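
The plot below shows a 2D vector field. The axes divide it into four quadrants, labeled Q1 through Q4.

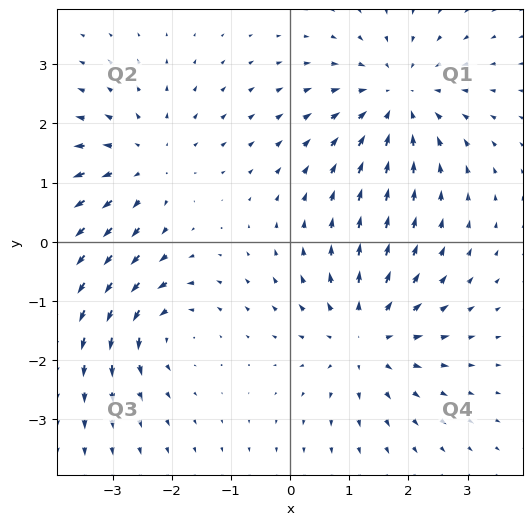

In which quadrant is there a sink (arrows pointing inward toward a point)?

Q1

The sink sits at approximately (1.8, 2.4), which lies in quadrant Q1. The divergence there is about -3, negative as expected for a sink.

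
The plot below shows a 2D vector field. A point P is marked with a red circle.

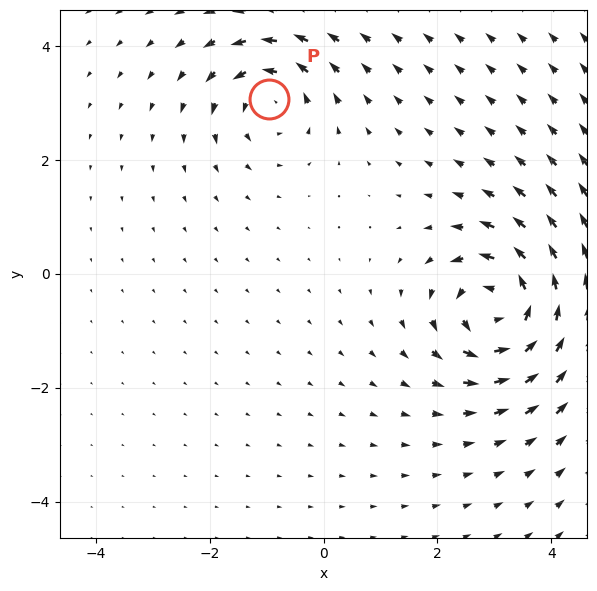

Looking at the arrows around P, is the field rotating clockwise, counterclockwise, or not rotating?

Near P at (-1.0, 3.1) the arrows circulate counterclockwise. The curl (z-component) there is about +3; positive curl means counterclockwise rotation.

counterclockwise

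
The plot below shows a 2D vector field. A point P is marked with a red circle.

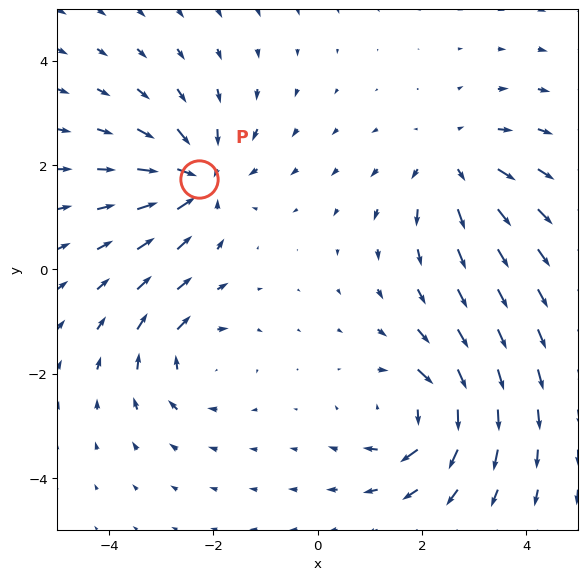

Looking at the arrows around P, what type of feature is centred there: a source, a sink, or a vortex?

sink

At P (-2.3, 1.7) the arrows converge inward. Divergence about -4, curl ≈0 — negative divergence with near-zero curl is a sink.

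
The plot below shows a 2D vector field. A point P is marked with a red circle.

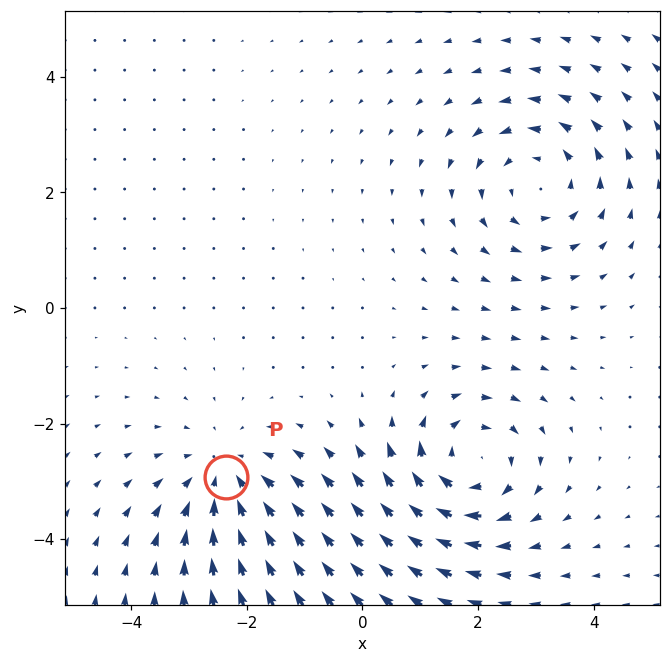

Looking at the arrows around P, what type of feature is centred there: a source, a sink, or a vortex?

sink

At P (-2.4, -2.9) the arrows converge inward. Divergence about -3, curl ≈0 — negative divergence with near-zero curl is a sink.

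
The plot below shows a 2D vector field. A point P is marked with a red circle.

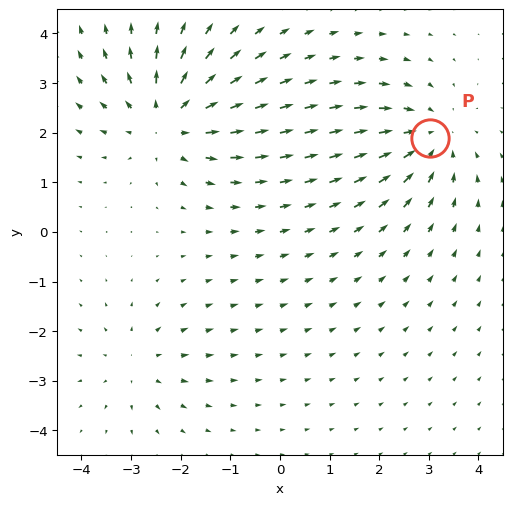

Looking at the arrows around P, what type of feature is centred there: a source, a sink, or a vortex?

sink

At P (3.0, 1.9) the arrows converge inward. Divergence about -4, curl ≈0 — negative divergence with near-zero curl is a sink.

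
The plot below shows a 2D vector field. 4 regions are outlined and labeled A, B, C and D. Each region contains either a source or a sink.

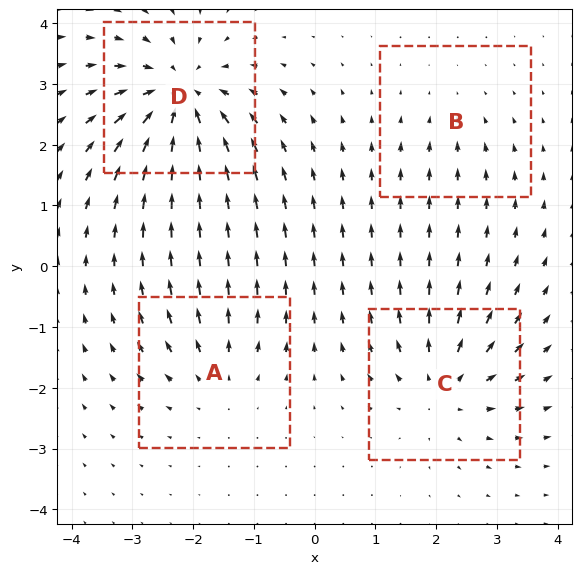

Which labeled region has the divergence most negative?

D

Divergence at each region's feature centre — A: about +4, B: about -2, C: about +5, D: about -7. Region D is most negative.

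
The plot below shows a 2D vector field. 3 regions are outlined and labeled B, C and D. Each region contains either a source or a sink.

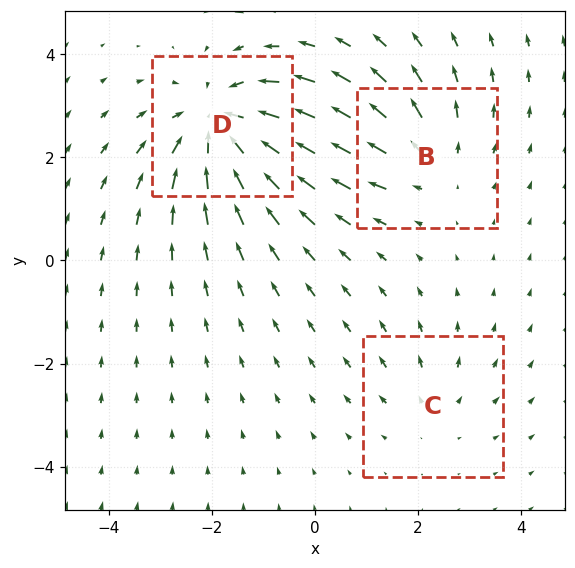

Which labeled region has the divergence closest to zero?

Divergence at each region's feature centre — B: about +3, C: about +2, D: about -5. Region C is closest to zero.

C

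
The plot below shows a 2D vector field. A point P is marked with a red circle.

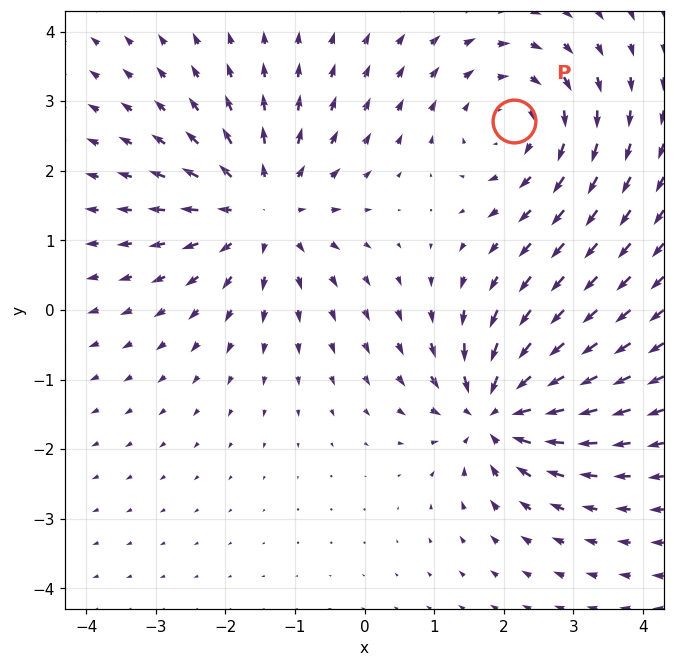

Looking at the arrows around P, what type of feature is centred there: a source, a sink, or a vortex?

At P (2.1, 2.7) the arrows circulate clockwise. Divergence ≈0, curl about -4 — near-zero divergence with nonzero curl is a vortex.

vortex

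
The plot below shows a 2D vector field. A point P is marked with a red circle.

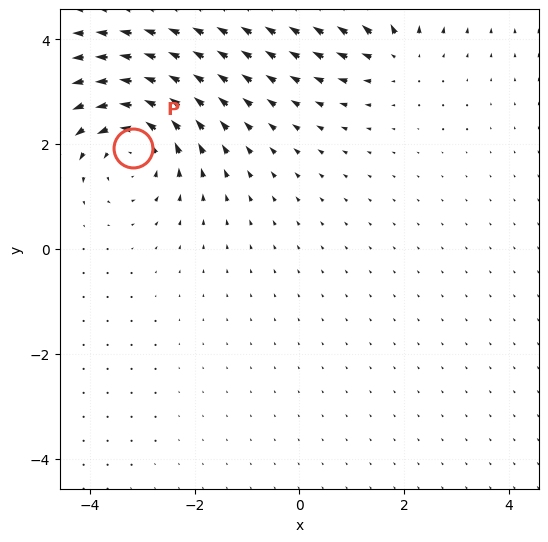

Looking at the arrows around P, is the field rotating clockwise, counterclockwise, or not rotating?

Near P at (-3.2, 1.9) the arrows circulate counterclockwise. The curl (z-component) there is about +5; positive curl means counterclockwise rotation.

counterclockwise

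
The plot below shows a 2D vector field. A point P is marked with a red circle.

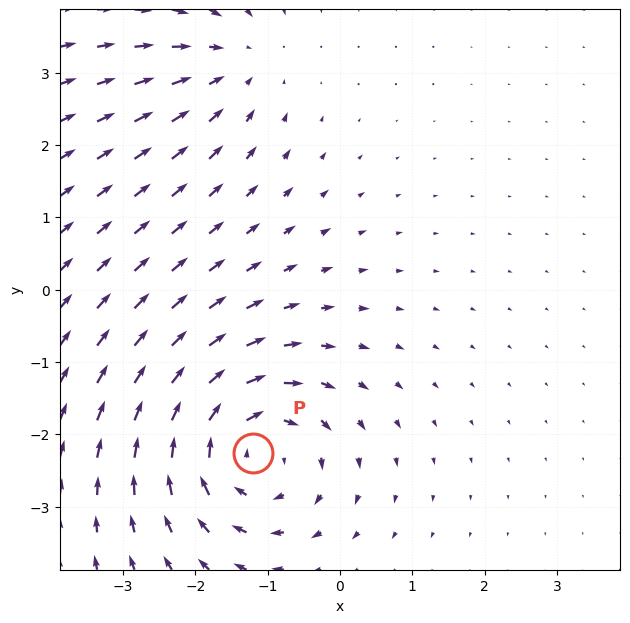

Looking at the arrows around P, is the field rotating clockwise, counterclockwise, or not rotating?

Near P at (-1.2, -2.3) the arrows circulate clockwise. The curl (z-component) there is about -5; negative curl means clockwise rotation.

clockwise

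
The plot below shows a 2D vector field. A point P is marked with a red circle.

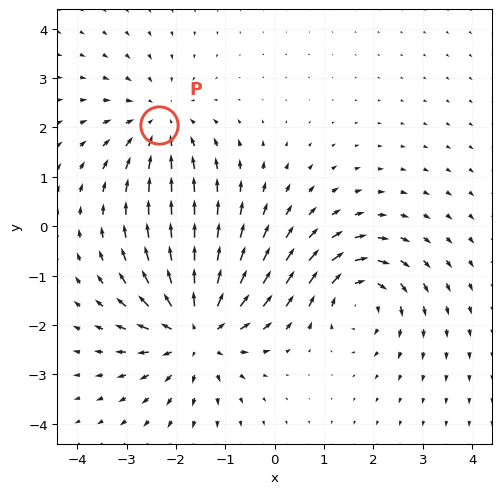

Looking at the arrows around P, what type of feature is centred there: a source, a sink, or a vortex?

sink

At P (-2.3, 2.1) the arrows converge inward. Divergence about -3, curl ≈0 — negative divergence with near-zero curl is a sink.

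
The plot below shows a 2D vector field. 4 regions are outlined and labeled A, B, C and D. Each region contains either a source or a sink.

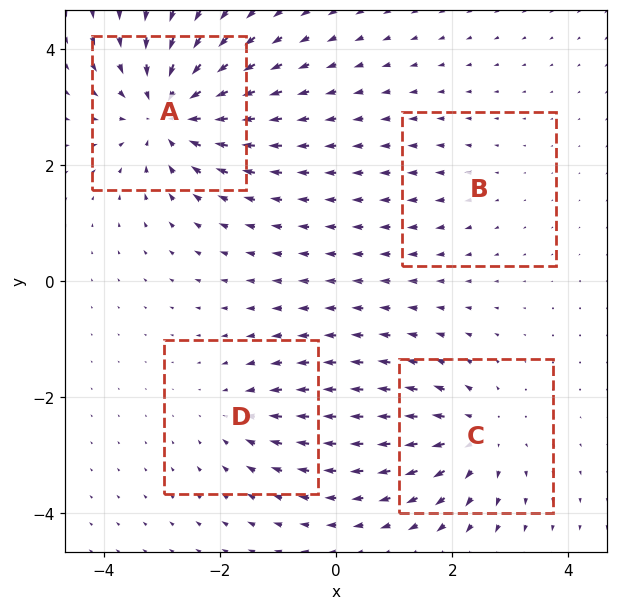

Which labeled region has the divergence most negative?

Divergence at each region's feature centre — A: about -7, B: about +2, C: about +5, D: about -3. Region A is most negative.

A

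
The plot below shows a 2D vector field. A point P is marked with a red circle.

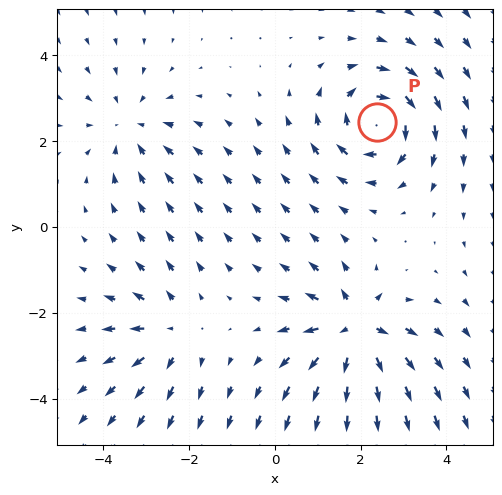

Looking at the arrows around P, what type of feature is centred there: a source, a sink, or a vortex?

At P (2.4, 2.4) the arrows circulate clockwise. Divergence ≈0, curl about -5 — near-zero divergence with nonzero curl is a vortex.

vortex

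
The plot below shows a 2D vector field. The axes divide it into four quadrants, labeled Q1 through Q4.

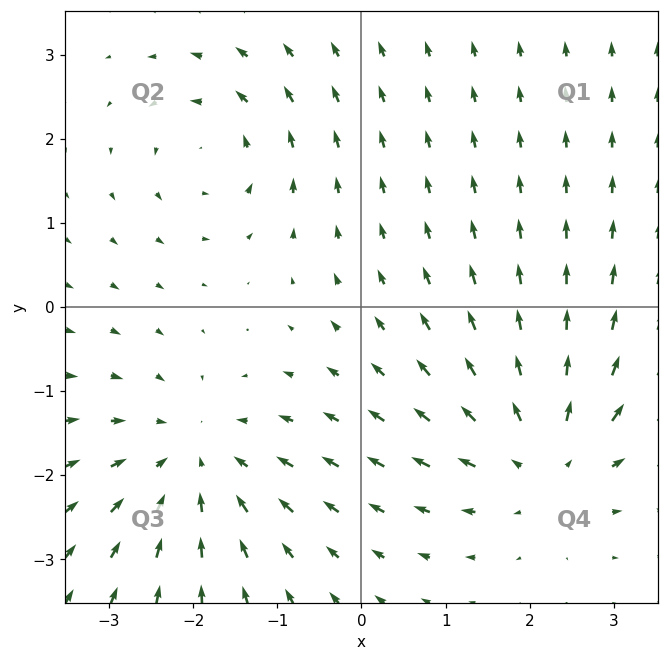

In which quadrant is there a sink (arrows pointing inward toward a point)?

Q3

The sink sits at approximately (-2.0, -1.8), which lies in quadrant Q3. The divergence there is about -4, negative as expected for a sink.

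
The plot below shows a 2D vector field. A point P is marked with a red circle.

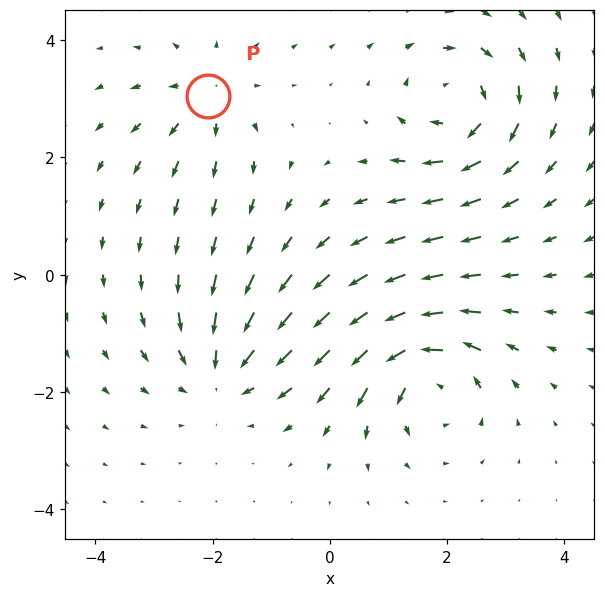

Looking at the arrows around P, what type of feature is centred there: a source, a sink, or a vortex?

source

At P (-2.1, 3.0) the arrows spread outward. Divergence about +4, curl ≈0 — positive divergence with near-zero curl is a source.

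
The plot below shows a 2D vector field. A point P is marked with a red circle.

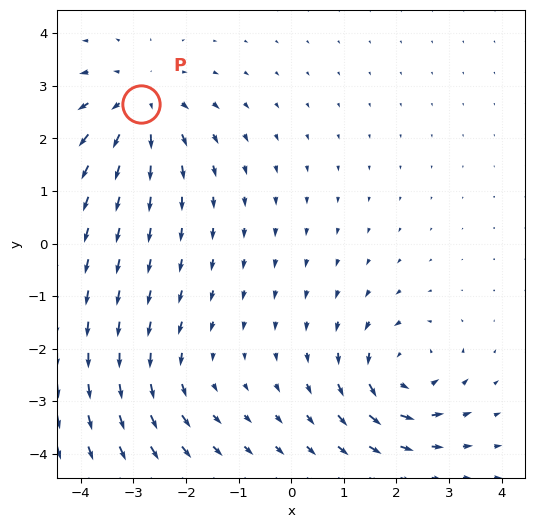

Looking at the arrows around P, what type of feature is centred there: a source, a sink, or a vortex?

At P (-2.9, 2.7) the arrows spread outward. Divergence about +5, curl ≈0 — positive divergence with near-zero curl is a source.

source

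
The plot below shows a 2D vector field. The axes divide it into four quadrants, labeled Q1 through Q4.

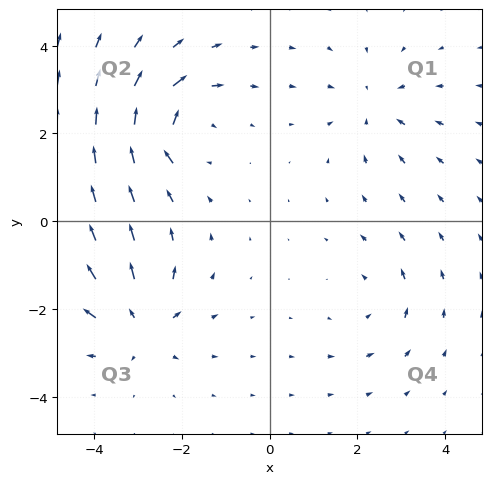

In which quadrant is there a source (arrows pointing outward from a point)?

The source sits at approximately (-3.0, -2.3), which lies in quadrant Q3. The divergence there is about +5, positive as expected for a source.

Q3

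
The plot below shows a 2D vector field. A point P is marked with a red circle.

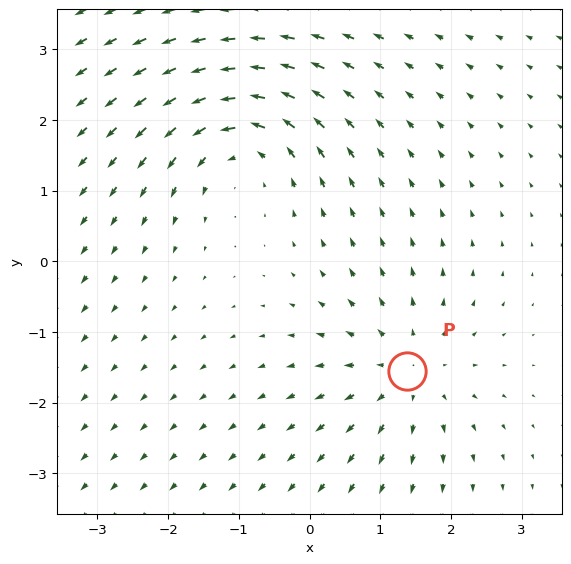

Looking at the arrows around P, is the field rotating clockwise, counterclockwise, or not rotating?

Near P at (1.4, -1.6) the arrows show no circulation. The curl there is ≈0.

not rotating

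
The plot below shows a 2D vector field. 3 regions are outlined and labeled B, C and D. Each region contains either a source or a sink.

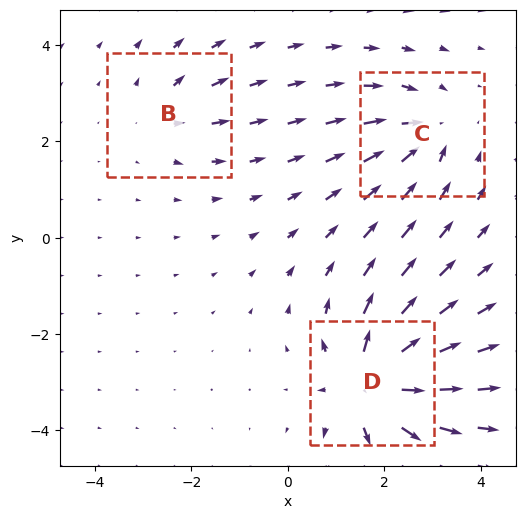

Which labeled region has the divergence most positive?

D

Divergence at each region's feature centre — B: about +2, C: about -4, D: about +6. Region D is most positive.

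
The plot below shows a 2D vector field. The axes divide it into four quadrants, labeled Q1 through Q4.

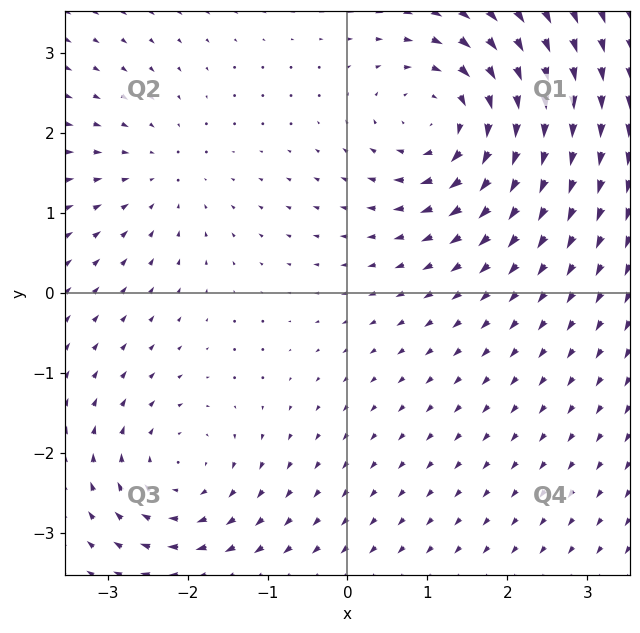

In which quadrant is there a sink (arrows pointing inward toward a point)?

The sink sits at approximately (-2.3, 1.5), which lies in quadrant Q2. The divergence there is about -2, negative as expected for a sink.

Q2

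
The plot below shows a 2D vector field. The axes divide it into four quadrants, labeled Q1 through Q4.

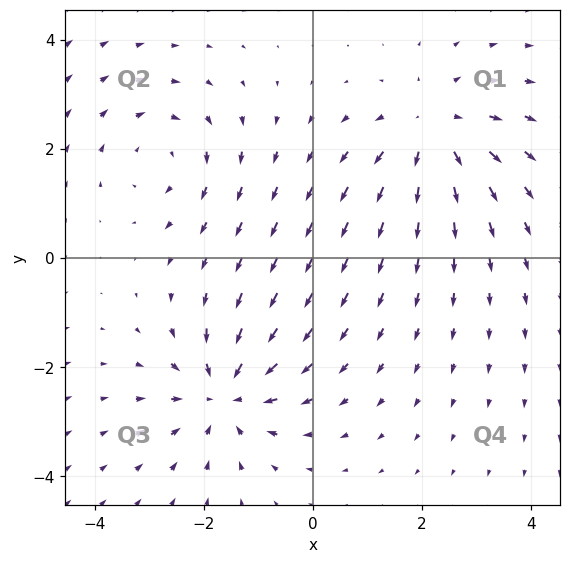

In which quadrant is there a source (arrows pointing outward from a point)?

Q1

The source sits at approximately (2.2, 2.3), which lies in quadrant Q1. The divergence there is about +4, positive as expected for a source.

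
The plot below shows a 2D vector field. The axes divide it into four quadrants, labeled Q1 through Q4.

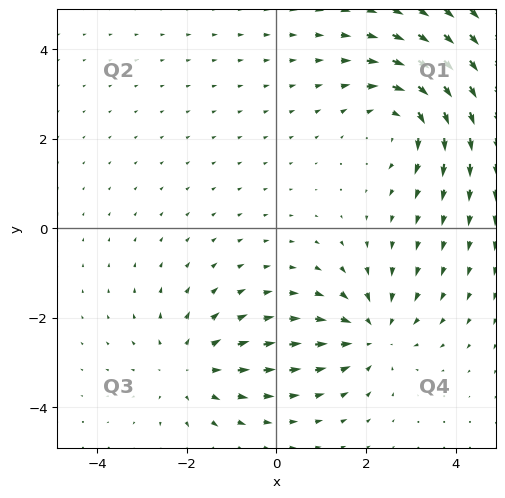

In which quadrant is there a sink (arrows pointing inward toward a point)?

Q4

The sink sits at approximately (2.2, -2.4), which lies in quadrant Q4. The divergence there is about -4, negative as expected for a sink.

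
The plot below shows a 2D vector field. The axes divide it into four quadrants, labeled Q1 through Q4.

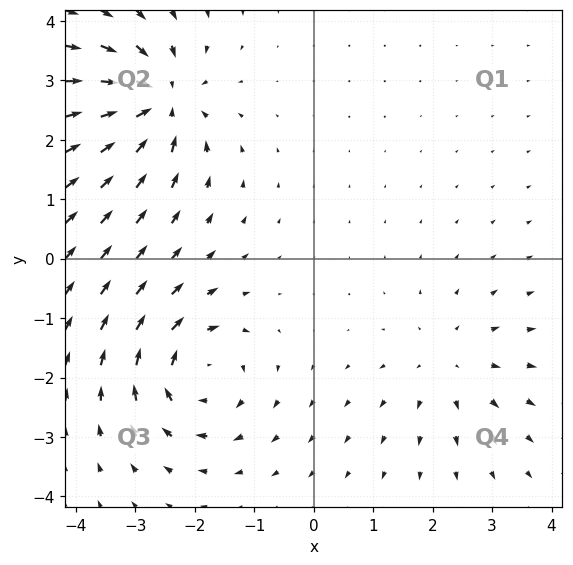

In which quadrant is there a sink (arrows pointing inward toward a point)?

The sink sits at approximately (-2.6, 2.6), which lies in quadrant Q2. The divergence there is about -5, negative as expected for a sink.

Q2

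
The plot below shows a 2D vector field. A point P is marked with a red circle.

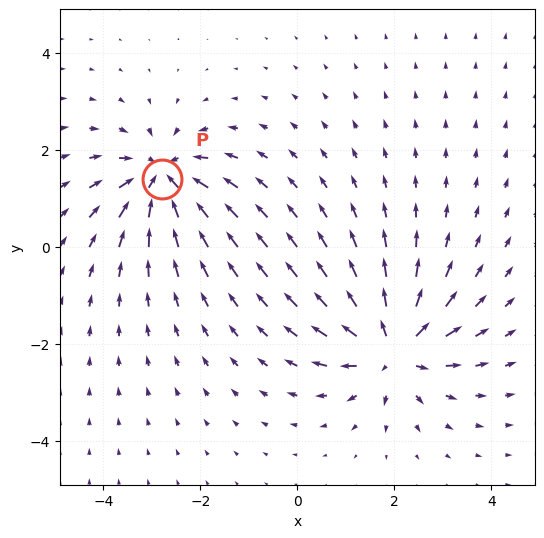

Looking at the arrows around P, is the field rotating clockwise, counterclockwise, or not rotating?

Near P at (-2.8, 1.4) the arrows show no circulation. The curl there is ≈0.

not rotating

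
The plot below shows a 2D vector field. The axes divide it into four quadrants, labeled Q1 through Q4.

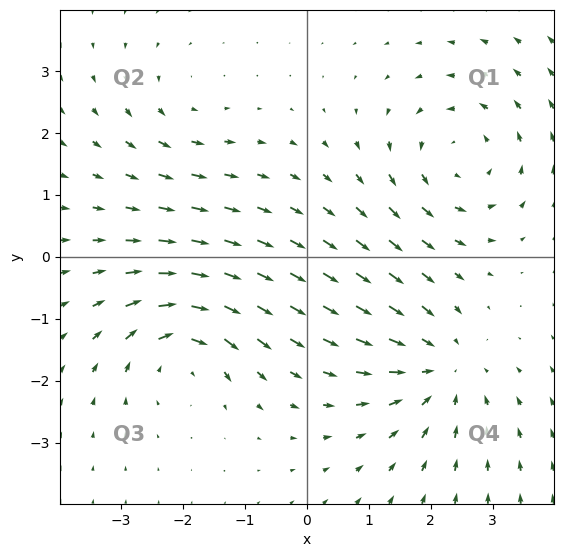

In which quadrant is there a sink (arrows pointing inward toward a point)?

The sink sits at approximately (2.2, -1.8), which lies in quadrant Q4. The divergence there is about -4, negative as expected for a sink.

Q4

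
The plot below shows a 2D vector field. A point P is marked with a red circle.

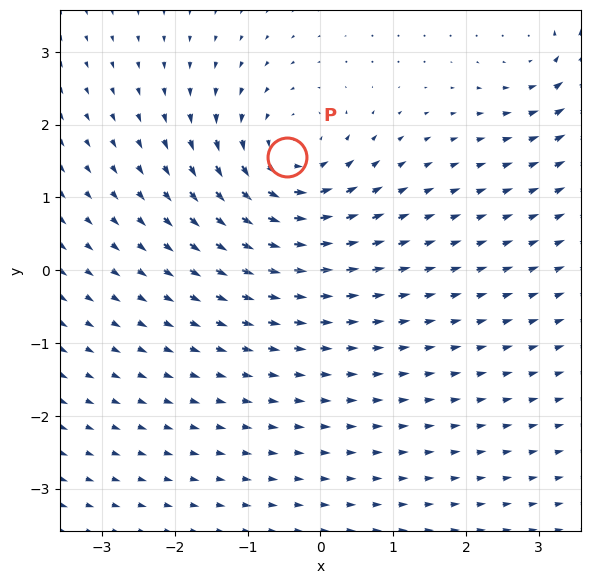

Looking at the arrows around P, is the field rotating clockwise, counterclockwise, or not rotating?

counterclockwise

Near P at (-0.5, 1.6) the arrows circulate counterclockwise. The curl (z-component) there is about +6; positive curl means counterclockwise rotation.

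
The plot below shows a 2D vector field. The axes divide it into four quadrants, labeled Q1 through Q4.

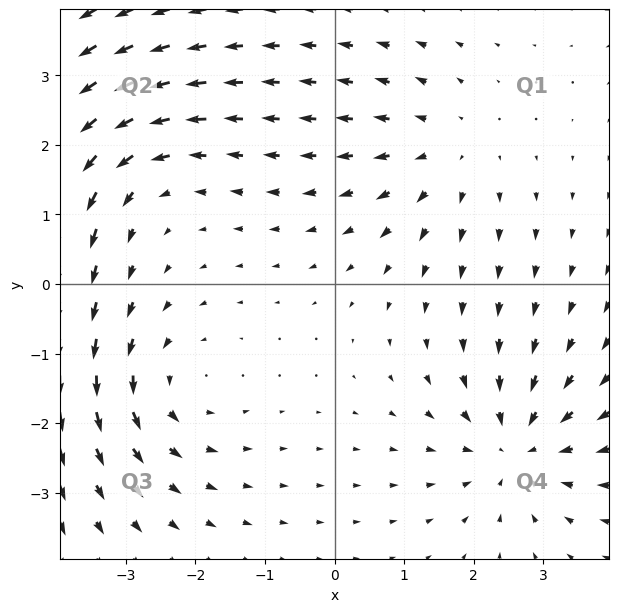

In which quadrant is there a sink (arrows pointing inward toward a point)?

Q4

The sink sits at approximately (2.6, -2.3), which lies in quadrant Q4. The divergence there is about -4, negative as expected for a sink.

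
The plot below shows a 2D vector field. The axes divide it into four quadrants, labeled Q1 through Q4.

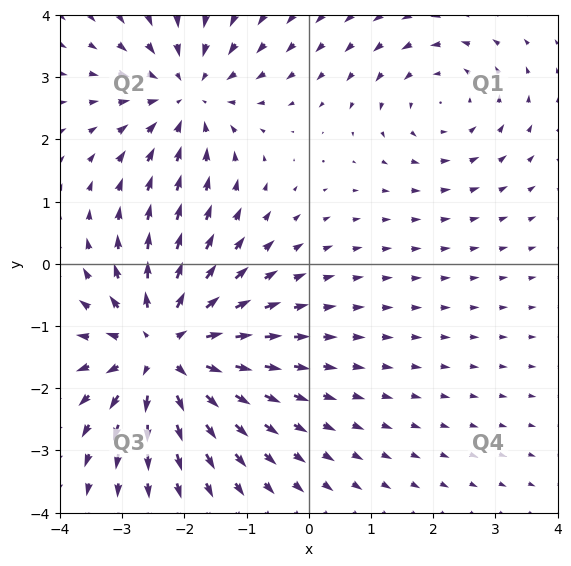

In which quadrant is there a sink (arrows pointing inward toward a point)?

Q2

The sink sits at approximately (-2.0, 2.7), which lies in quadrant Q2. The divergence there is about -3, negative as expected for a sink.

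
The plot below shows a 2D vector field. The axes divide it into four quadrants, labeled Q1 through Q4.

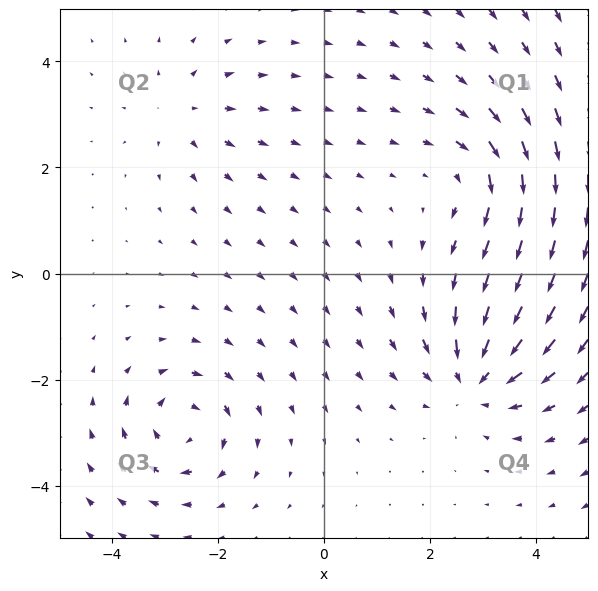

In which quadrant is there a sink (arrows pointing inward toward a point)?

The sink sits at approximately (2.9, -2.0), which lies in quadrant Q4. The divergence there is about -5, negative as expected for a sink.

Q4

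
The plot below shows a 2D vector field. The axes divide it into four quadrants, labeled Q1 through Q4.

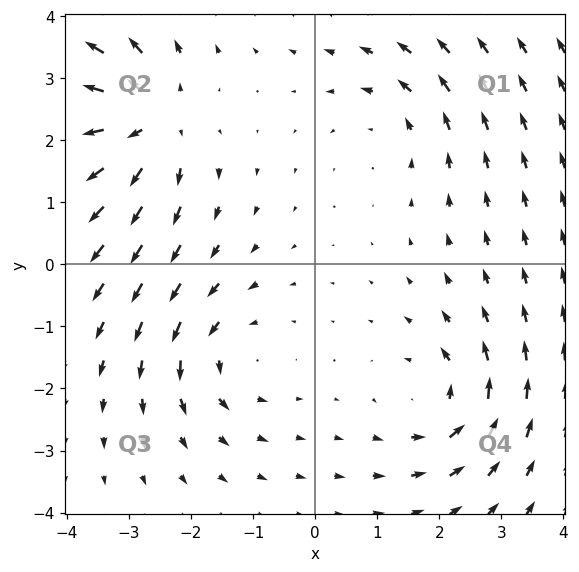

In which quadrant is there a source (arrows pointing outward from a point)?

The source sits at approximately (-2.7, 2.3), which lies in quadrant Q2. The divergence there is about +6, positive as expected for a source.

Q2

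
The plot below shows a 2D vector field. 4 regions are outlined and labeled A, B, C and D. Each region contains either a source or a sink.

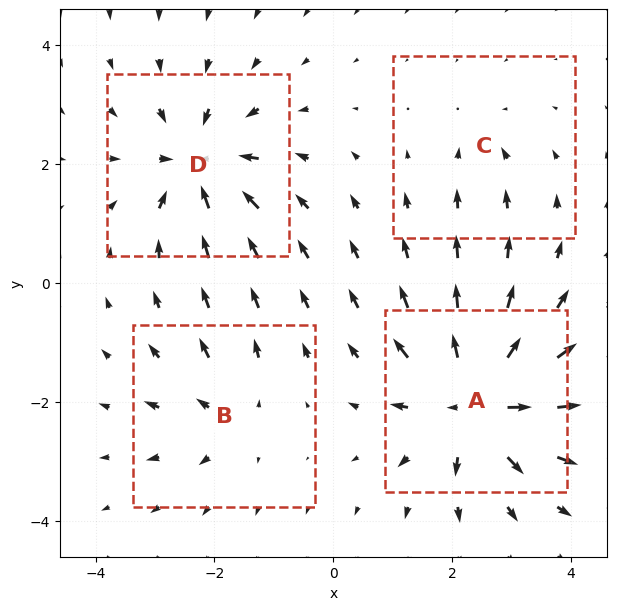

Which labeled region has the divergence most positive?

A

Divergence at each region's feature centre — A: about +8, B: about +4, C: about -3, D: about -6. Region A is most positive.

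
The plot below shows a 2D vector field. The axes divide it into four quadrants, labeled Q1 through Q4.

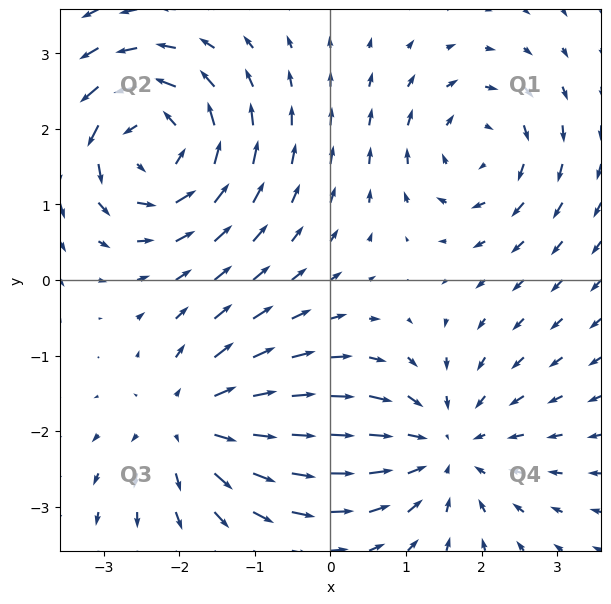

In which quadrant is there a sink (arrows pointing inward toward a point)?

The sink sits at approximately (1.5, -2.2), which lies in quadrant Q4. The divergence there is about -4, negative as expected for a sink.

Q4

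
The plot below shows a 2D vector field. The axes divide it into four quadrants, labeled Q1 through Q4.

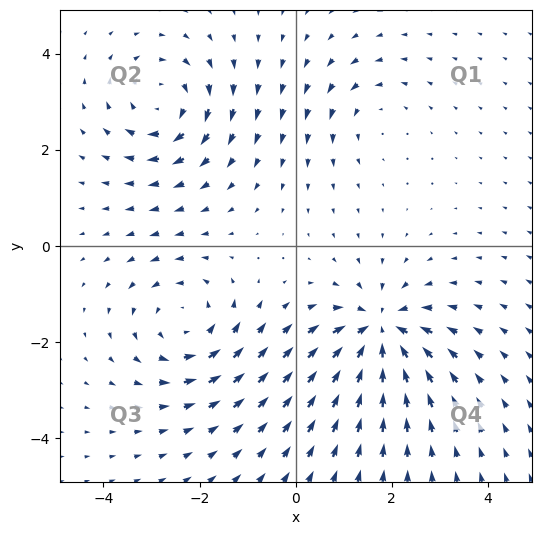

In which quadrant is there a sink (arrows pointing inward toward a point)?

The sink sits at approximately (1.8, -1.8), which lies in quadrant Q4. The divergence there is about -6, negative as expected for a sink.

Q4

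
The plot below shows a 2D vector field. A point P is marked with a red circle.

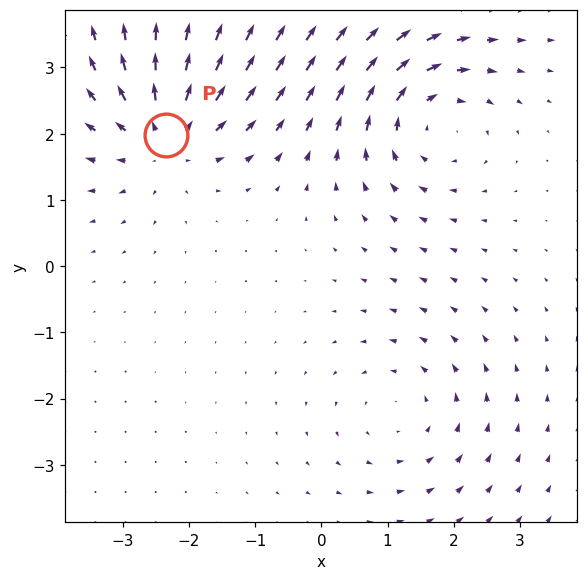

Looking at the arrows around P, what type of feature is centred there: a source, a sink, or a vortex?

source

At P (-2.4, 2.0) the arrows spread outward. Divergence about +6, curl ≈0 — positive divergence with near-zero curl is a source.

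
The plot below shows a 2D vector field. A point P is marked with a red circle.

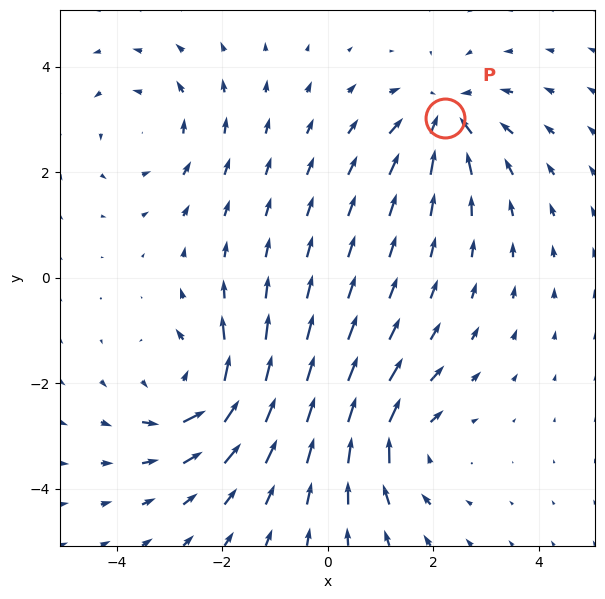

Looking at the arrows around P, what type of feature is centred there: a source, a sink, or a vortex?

At P (2.2, 3.0) the arrows converge inward. Divergence about -5, curl ≈0 — negative divergence with near-zero curl is a sink.

sink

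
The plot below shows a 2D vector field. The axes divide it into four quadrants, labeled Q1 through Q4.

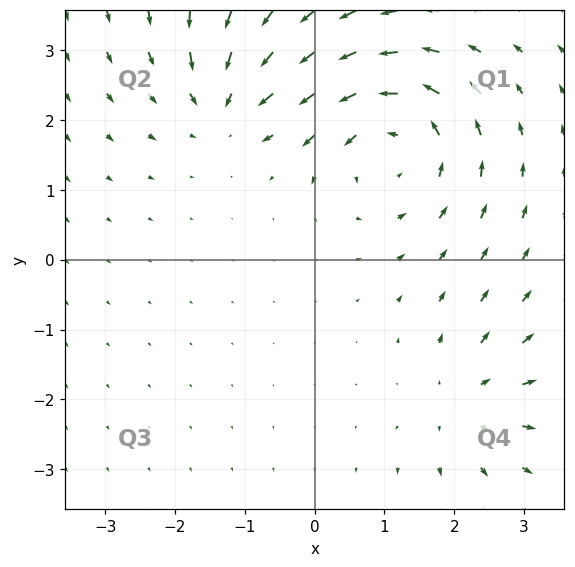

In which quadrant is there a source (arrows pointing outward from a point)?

Q4

The source sits at approximately (2.2, -2.0), which lies in quadrant Q4. The divergence there is about +3, positive as expected for a source.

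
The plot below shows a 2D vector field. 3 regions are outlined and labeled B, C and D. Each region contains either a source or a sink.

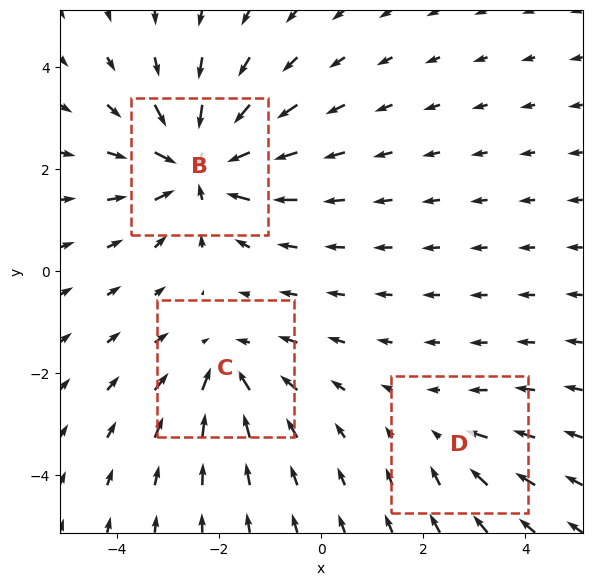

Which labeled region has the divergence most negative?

Divergence at each region's feature centre — B: about -5, C: about -3, D: about -2. Region B is most negative.

B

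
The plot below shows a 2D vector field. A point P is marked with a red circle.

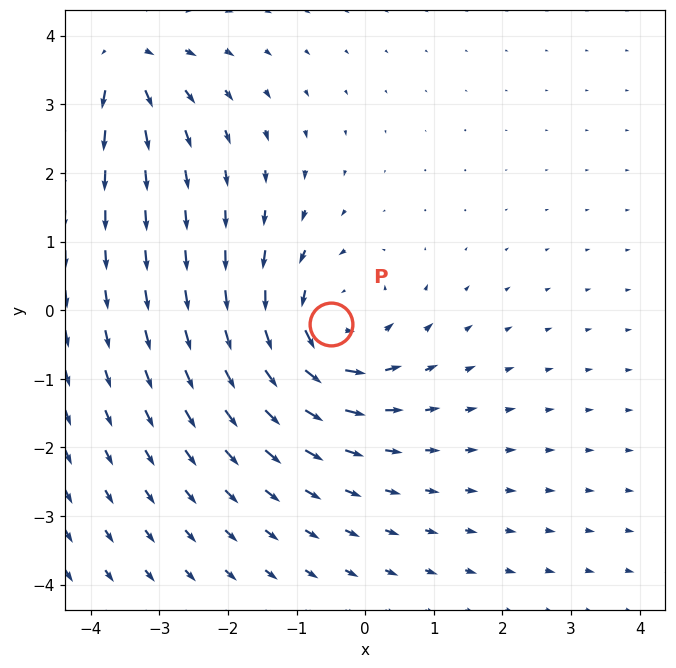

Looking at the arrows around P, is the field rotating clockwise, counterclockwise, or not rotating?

counterclockwise

Near P at (-0.5, -0.2) the arrows circulate counterclockwise. The curl (z-component) there is about +5; positive curl means counterclockwise rotation.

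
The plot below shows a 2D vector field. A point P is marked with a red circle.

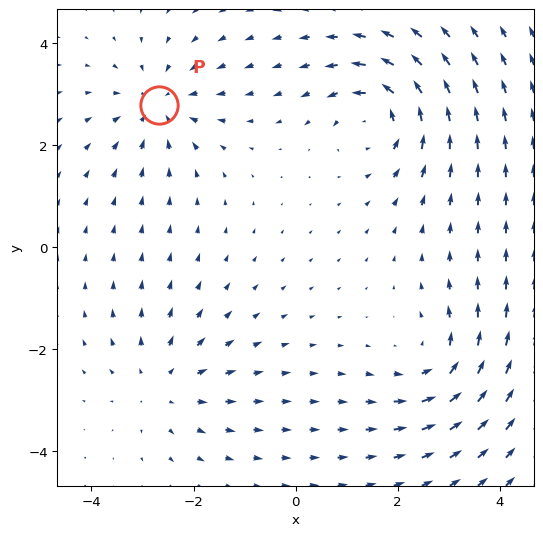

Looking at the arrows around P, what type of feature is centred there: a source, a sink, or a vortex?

sink

At P (-2.7, 2.8) the arrows converge inward. Divergence about -4, curl ≈0 — negative divergence with near-zero curl is a sink.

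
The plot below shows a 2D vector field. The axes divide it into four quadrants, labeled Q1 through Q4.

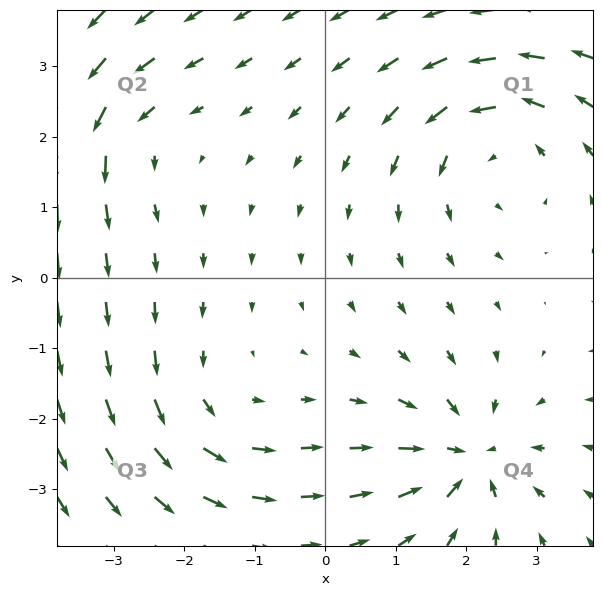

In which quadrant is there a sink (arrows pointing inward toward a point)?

Q4

The sink sits at approximately (2.0, -2.6), which lies in quadrant Q4. The divergence there is about -6, negative as expected for a sink.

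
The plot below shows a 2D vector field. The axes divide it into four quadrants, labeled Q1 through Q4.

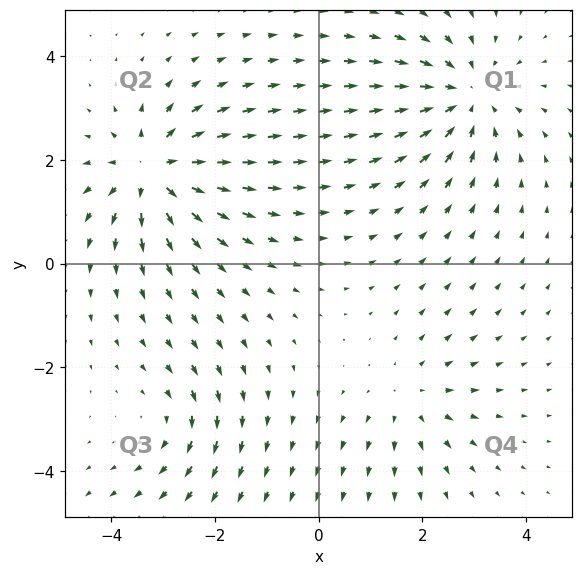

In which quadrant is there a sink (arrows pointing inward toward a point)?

Q1

The sink sits at approximately (2.8, 3.2), which lies in quadrant Q1. The divergence there is about -4, negative as expected for a sink.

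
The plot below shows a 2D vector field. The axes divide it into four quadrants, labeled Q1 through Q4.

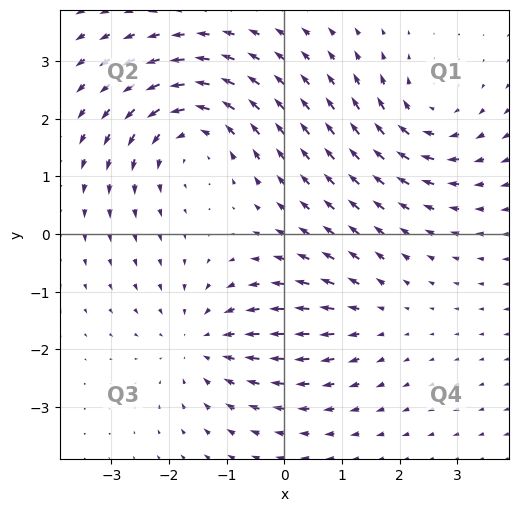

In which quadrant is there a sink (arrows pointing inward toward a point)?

The sink sits at approximately (-1.4, -1.9), which lies in quadrant Q3. The divergence there is about -3, negative as expected for a sink.

Q3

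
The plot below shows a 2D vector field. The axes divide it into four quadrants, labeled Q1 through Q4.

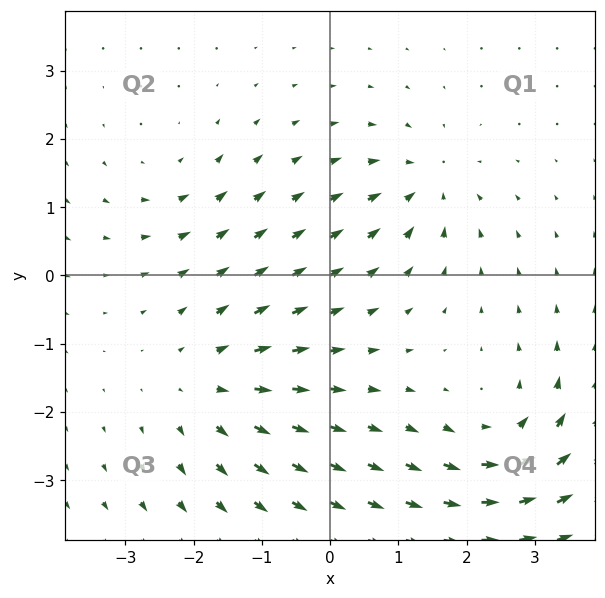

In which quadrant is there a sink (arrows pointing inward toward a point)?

The sink sits at approximately (1.4, 1.3), which lies in quadrant Q1. The divergence there is about -5, negative as expected for a sink.

Q1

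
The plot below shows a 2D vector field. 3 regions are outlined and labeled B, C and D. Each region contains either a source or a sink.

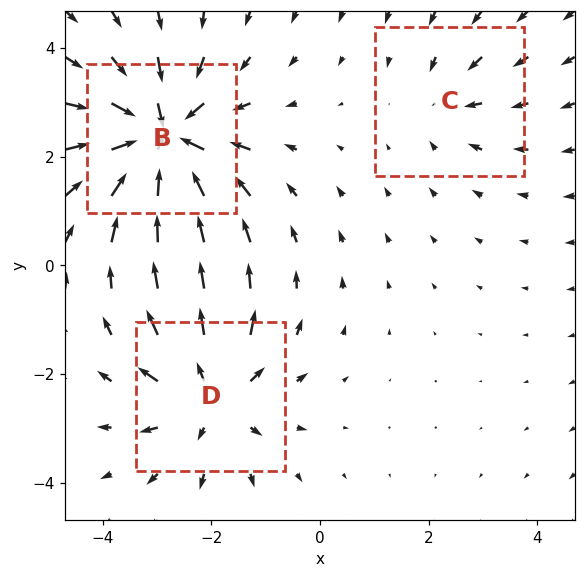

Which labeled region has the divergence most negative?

Divergence at each region's feature centre — B: about -5, C: about -2, D: about +4. Region B is most negative.

B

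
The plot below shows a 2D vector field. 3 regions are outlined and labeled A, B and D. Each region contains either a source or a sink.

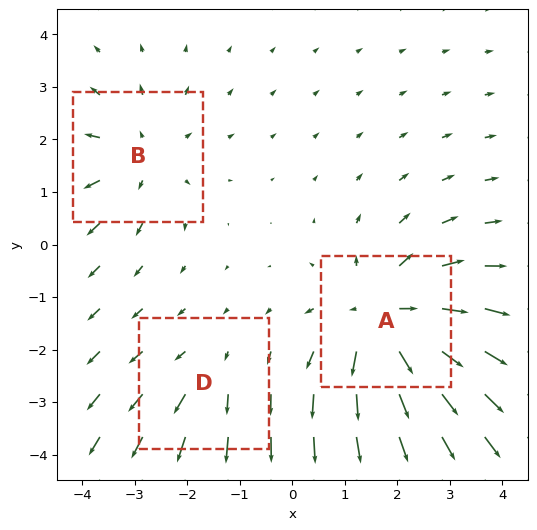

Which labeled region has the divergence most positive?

Divergence at each region's feature centre — A: about +5, B: about +3, D: about +2. Region A is most positive.

A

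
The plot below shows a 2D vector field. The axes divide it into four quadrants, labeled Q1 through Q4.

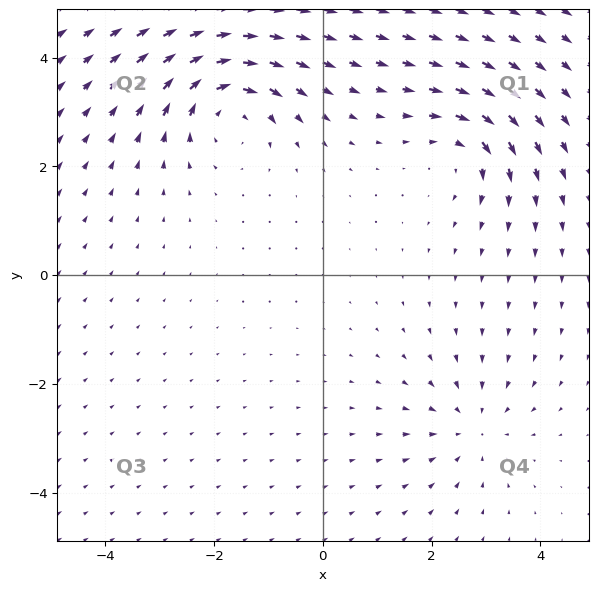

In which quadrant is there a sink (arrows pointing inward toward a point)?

Q4

The sink sits at approximately (2.8, -2.8), which lies in quadrant Q4. The divergence there is about -3, negative as expected for a sink.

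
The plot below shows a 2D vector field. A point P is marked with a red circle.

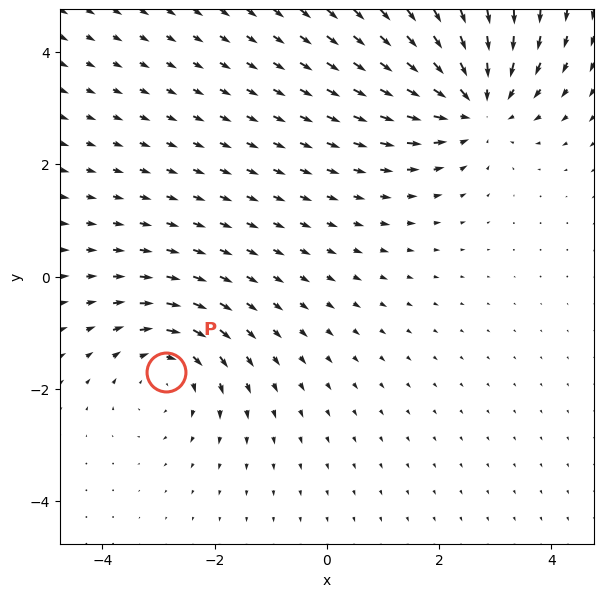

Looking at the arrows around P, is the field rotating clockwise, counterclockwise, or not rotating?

Near P at (-2.9, -1.7) the arrows circulate clockwise. The curl (z-component) there is about -3; negative curl means clockwise rotation.

clockwise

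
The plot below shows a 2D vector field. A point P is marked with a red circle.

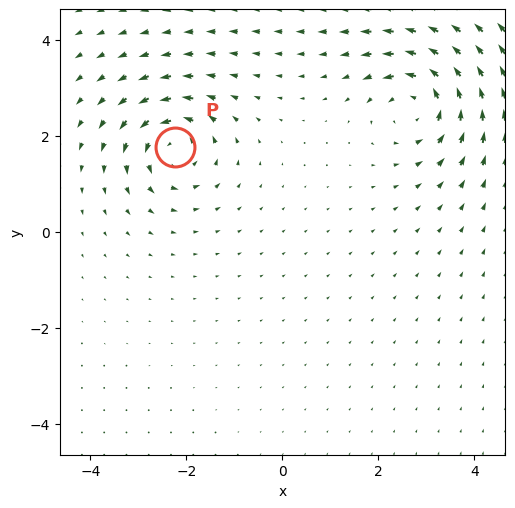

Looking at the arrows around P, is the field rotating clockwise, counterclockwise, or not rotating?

counterclockwise

Near P at (-2.2, 1.8) the arrows circulate counterclockwise. The curl (z-component) there is about +4; positive curl means counterclockwise rotation.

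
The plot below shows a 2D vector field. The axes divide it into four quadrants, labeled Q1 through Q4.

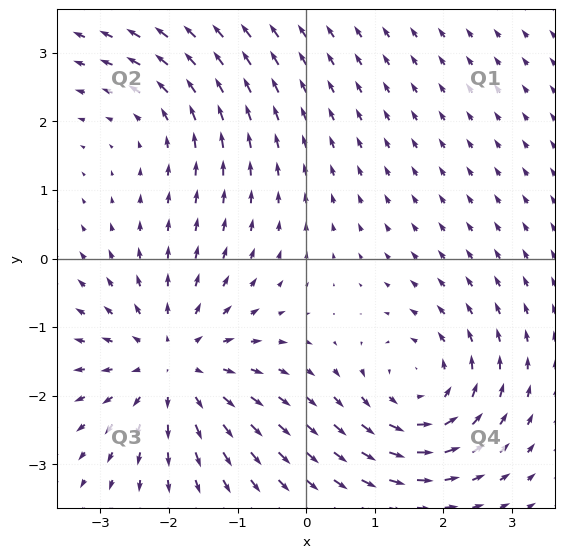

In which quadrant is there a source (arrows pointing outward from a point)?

The source sits at approximately (-1.9, -1.5), which lies in quadrant Q3. The divergence there is about +4, positive as expected for a source.

Q3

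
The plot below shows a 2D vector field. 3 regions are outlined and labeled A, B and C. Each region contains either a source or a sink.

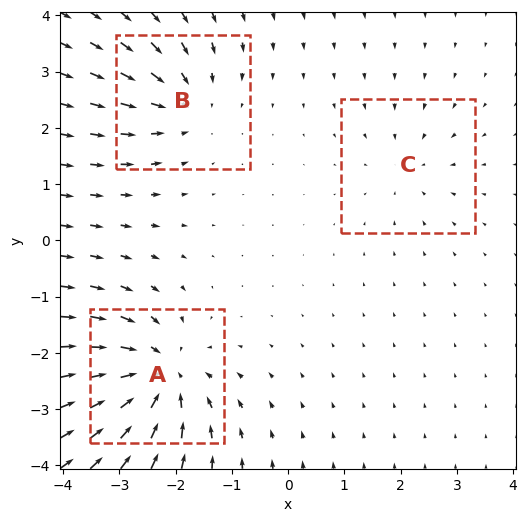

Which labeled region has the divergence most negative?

A

Divergence at each region's feature centre — A: about -5, B: about -3, C: about -2. Region A is most negative.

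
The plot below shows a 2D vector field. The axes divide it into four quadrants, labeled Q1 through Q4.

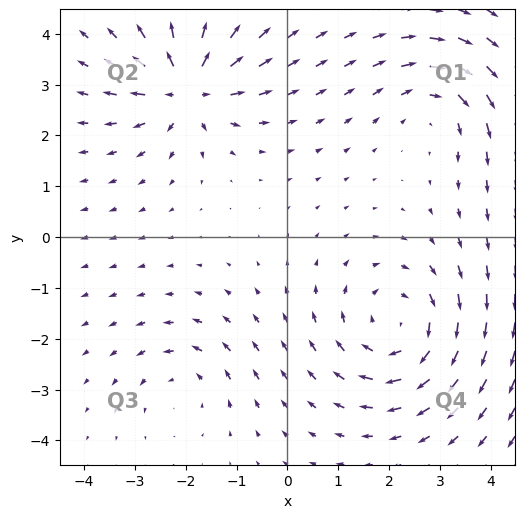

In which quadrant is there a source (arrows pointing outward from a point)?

The source sits at approximately (-2.0, 2.9), which lies in quadrant Q2. The divergence there is about +6, positive as expected for a source.

Q2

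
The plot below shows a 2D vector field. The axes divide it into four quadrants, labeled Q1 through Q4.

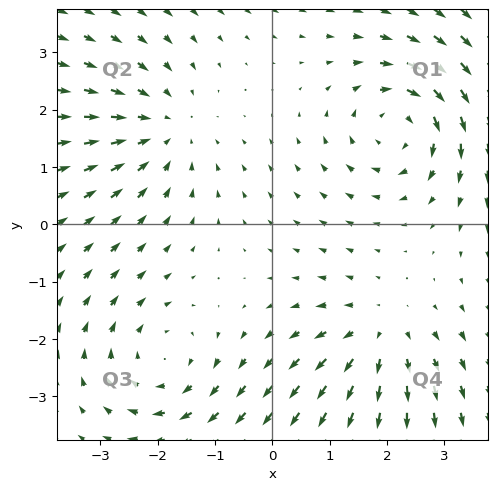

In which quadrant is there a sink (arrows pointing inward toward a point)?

Q2

The sink sits at approximately (-1.9, 1.6), which lies in quadrant Q2. The divergence there is about -3, negative as expected for a sink.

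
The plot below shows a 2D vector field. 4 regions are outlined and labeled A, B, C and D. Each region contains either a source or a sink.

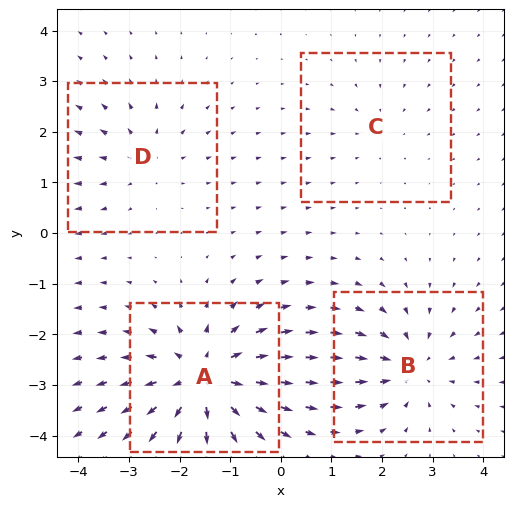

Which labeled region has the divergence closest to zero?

C

Divergence at each region's feature centre — A: about +7, B: about -5, C: about -2, D: about +3. Region C is closest to zero.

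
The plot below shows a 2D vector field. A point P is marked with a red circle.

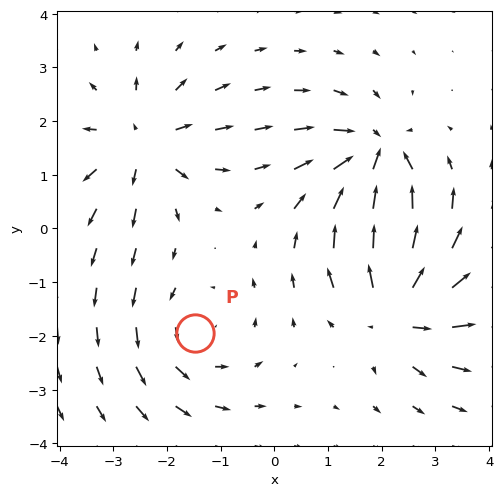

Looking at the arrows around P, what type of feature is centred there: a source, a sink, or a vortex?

vortex

At P (-1.5, -1.9) the arrows circulate counterclockwise. Divergence ≈0, curl about +3 — near-zero divergence with nonzero curl is a vortex.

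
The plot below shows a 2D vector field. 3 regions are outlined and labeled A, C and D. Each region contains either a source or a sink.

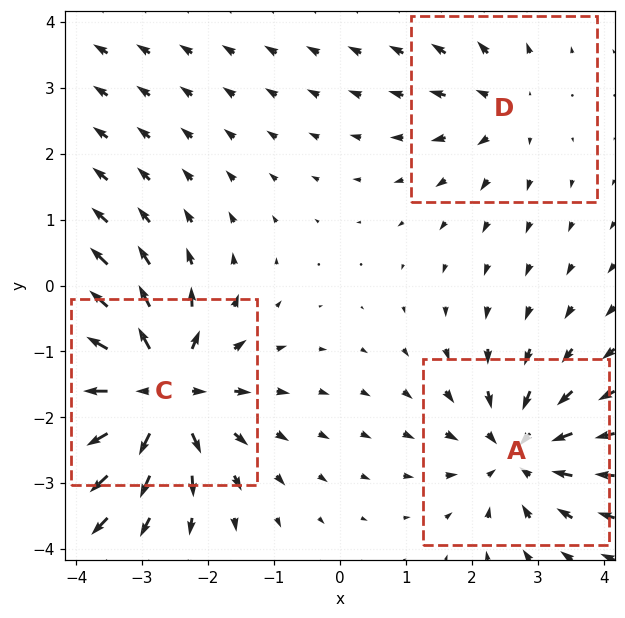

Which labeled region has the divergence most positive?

Divergence at each region's feature centre — A: about -4, C: about +6, D: about +2. Region C is most positive.

C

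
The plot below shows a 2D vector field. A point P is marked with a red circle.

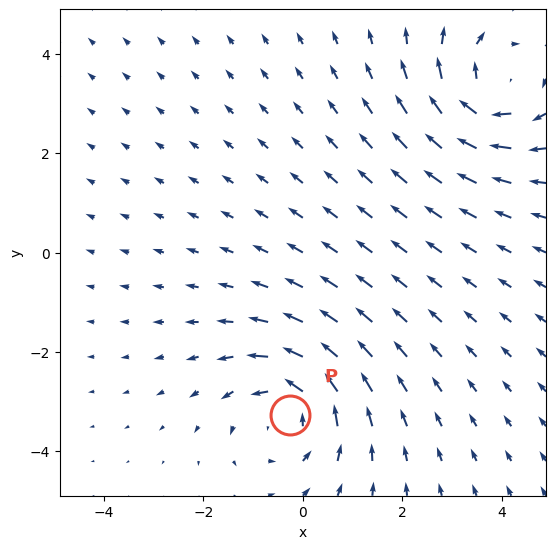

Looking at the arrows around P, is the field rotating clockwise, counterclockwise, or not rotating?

Near P at (-0.3, -3.3) the arrows circulate counterclockwise. The curl (z-component) there is about +4; positive curl means counterclockwise rotation.

counterclockwise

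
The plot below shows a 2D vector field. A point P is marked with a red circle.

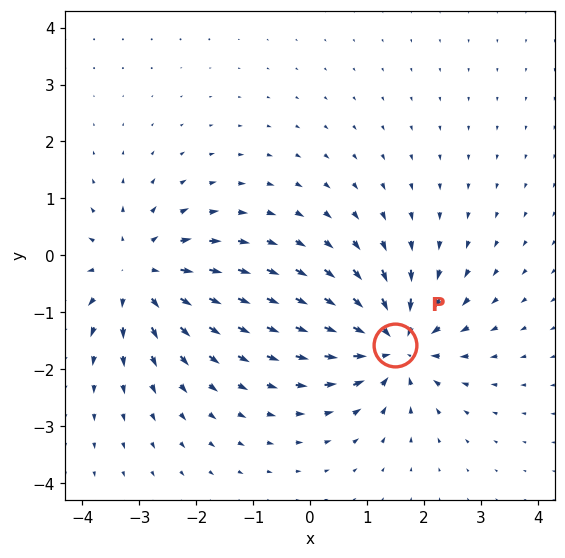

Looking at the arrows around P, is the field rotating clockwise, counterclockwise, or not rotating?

not rotating

Near P at (1.5, -1.6) the arrows show no circulation. The curl there is ≈0.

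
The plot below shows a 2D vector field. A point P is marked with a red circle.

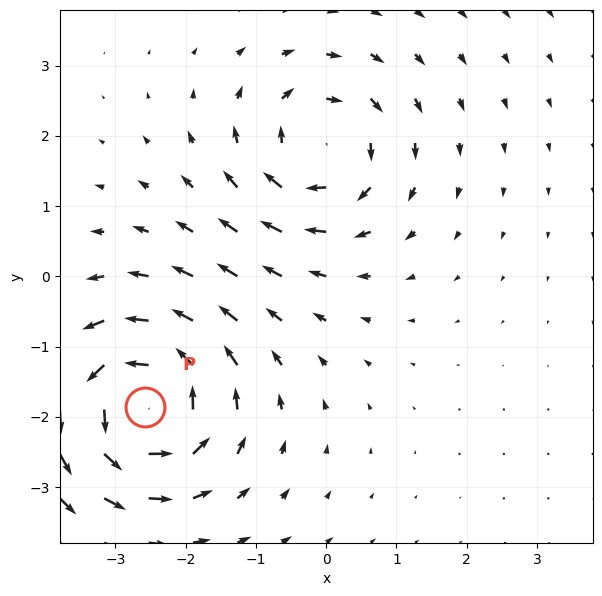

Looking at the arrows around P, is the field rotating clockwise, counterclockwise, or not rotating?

counterclockwise

Near P at (-2.6, -1.9) the arrows circulate counterclockwise. The curl (z-component) there is about +6; positive curl means counterclockwise rotation.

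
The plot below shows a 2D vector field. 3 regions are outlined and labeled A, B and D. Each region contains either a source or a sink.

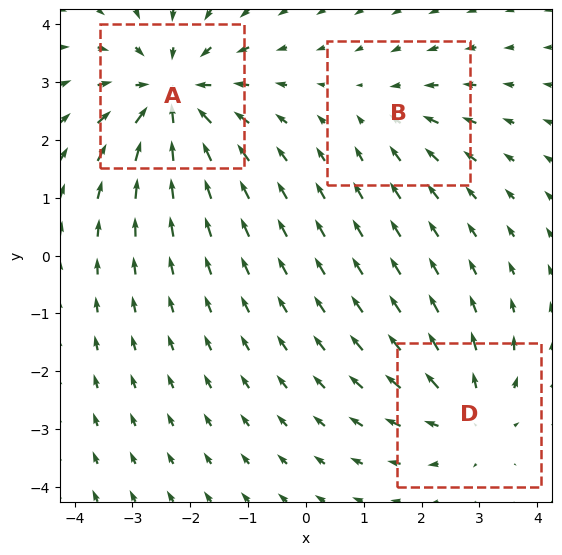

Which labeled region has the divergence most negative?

A

Divergence at each region's feature centre — A: about -5, B: about -2, D: about +3. Region A is most negative.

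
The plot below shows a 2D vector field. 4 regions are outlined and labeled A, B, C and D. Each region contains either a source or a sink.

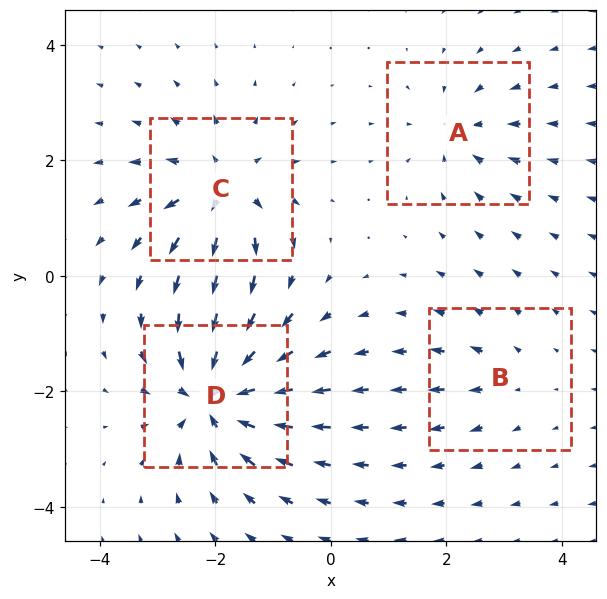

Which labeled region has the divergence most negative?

D

Divergence at each region's feature centre — A: about -4, B: about +2, C: about +6, D: about -8. Region D is most negative.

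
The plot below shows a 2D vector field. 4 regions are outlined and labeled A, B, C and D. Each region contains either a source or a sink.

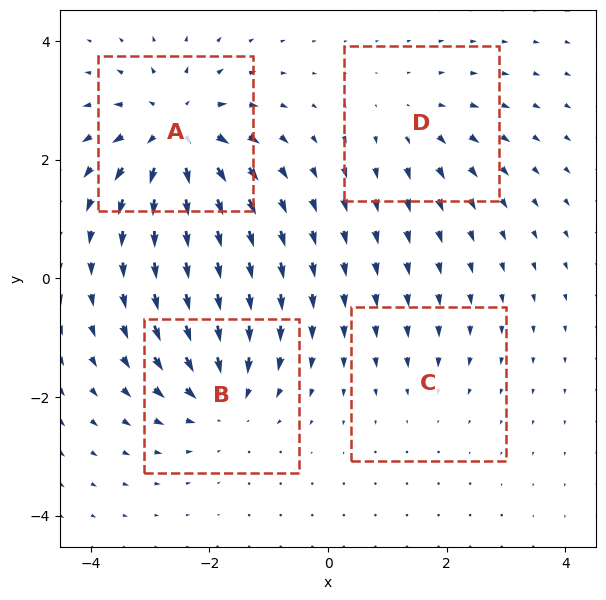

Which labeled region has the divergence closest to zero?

C

Divergence at each region's feature centre — A: about +8, B: about -6, C: about -2, D: about +3. Region C is closest to zero.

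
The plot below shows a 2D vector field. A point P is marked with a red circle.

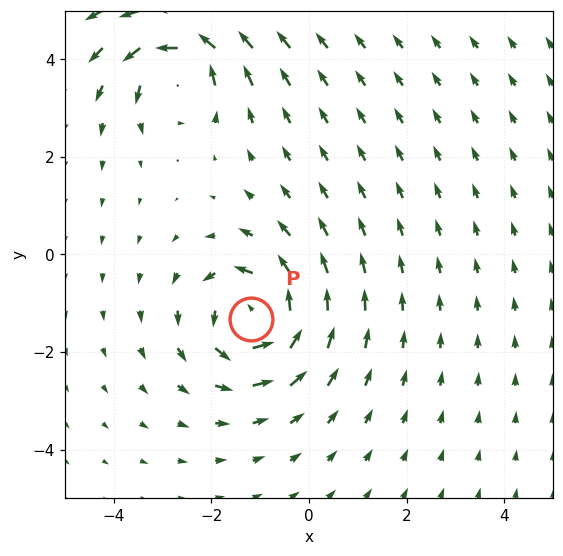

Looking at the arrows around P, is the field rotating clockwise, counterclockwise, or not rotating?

counterclockwise

Near P at (-1.2, -1.3) the arrows circulate counterclockwise. The curl (z-component) there is about +5; positive curl means counterclockwise rotation.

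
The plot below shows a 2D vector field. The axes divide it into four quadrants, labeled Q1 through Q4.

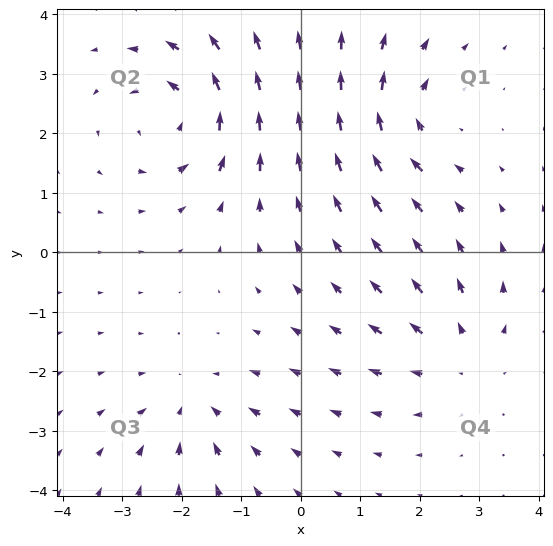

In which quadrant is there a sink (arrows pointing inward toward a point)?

Q3

The sink sits at approximately (-1.8, -2.6), which lies in quadrant Q3. The divergence there is about -4, negative as expected for a sink.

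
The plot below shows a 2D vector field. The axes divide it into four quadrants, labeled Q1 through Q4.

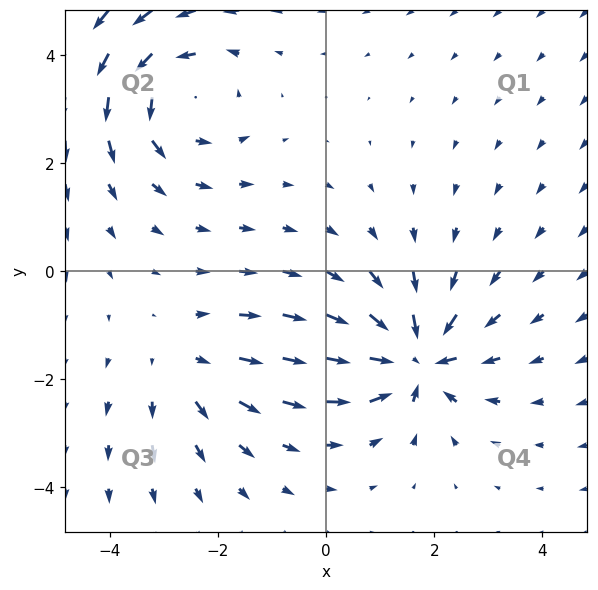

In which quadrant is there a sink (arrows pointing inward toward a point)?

The sink sits at approximately (1.7, -1.6), which lies in quadrant Q4. The divergence there is about -6, negative as expected for a sink.

Q4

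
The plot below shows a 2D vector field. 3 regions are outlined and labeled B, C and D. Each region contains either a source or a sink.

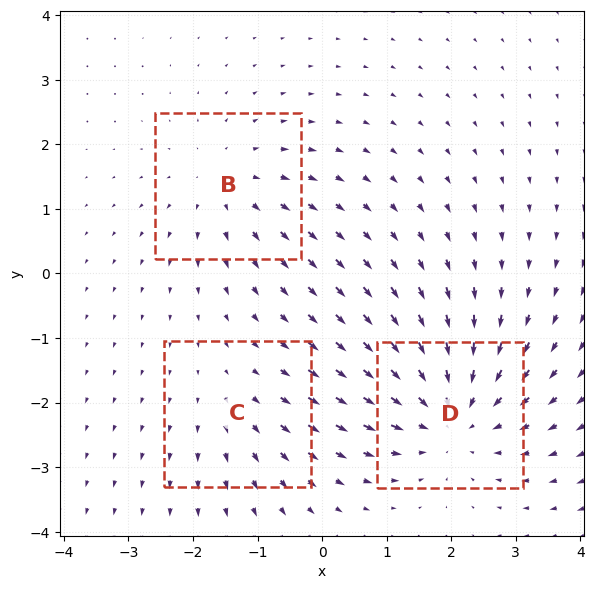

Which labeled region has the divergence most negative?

Divergence at each region's feature centre — B: about +3, C: about +2, D: about -4. Region D is most negative.

D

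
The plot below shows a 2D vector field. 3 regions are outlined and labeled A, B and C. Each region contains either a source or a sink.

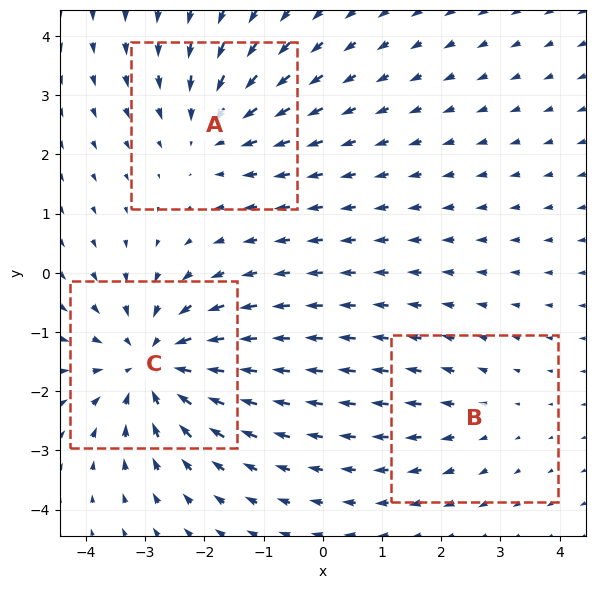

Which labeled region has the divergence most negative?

C

Divergence at each region's feature centre — A: about -3, B: about +2, C: about -5. Region C is most negative.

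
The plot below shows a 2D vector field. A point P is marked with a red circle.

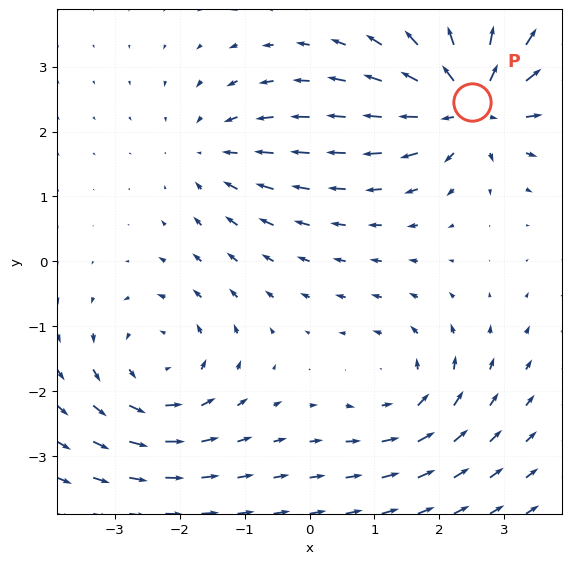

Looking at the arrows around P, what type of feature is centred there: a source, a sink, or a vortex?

source

At P (2.5, 2.5) the arrows spread outward. Divergence about +6, curl ≈0 — positive divergence with near-zero curl is a source.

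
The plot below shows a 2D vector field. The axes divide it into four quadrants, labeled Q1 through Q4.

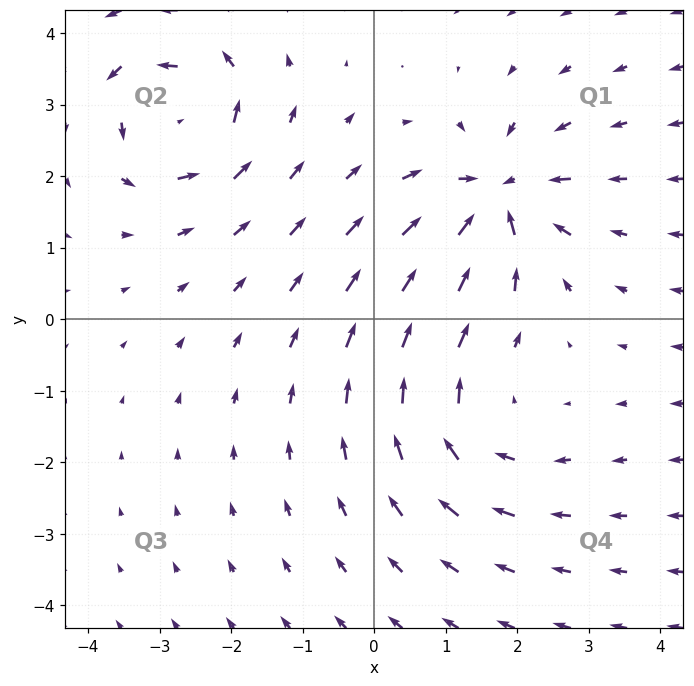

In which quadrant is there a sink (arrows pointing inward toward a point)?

Q1

The sink sits at approximately (1.7, 1.7), which lies in quadrant Q1. The divergence there is about -7, negative as expected for a sink.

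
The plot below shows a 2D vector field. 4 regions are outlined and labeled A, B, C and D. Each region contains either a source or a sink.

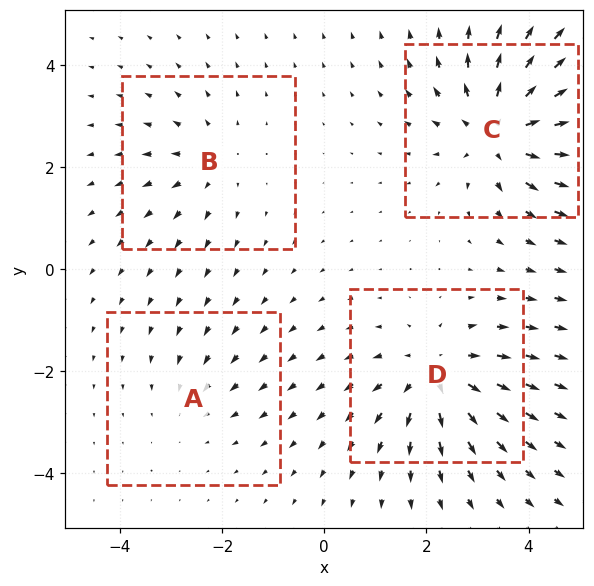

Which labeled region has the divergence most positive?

C

Divergence at each region's feature centre — A: about -2, B: about +3, C: about +6, D: about +5. Region C is most positive.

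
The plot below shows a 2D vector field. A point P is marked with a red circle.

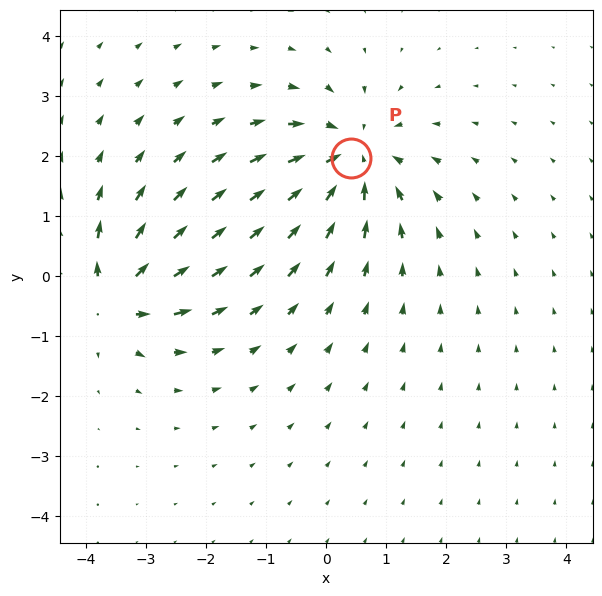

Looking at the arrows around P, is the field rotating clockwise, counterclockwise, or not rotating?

not rotating

Near P at (0.4, 2.0) the arrows show no circulation. The curl there is ≈0.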